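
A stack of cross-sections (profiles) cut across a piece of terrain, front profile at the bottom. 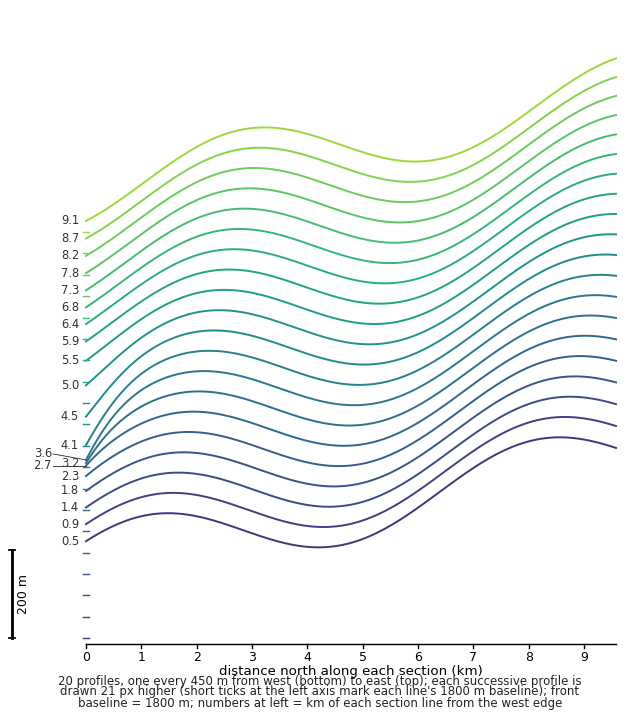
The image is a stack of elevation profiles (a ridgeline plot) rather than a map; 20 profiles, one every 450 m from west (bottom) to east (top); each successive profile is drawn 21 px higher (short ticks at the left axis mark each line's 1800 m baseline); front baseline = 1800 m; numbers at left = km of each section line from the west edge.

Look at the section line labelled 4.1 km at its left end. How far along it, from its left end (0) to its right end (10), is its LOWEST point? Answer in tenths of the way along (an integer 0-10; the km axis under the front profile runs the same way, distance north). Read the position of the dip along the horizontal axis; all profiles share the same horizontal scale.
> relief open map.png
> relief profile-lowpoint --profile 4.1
0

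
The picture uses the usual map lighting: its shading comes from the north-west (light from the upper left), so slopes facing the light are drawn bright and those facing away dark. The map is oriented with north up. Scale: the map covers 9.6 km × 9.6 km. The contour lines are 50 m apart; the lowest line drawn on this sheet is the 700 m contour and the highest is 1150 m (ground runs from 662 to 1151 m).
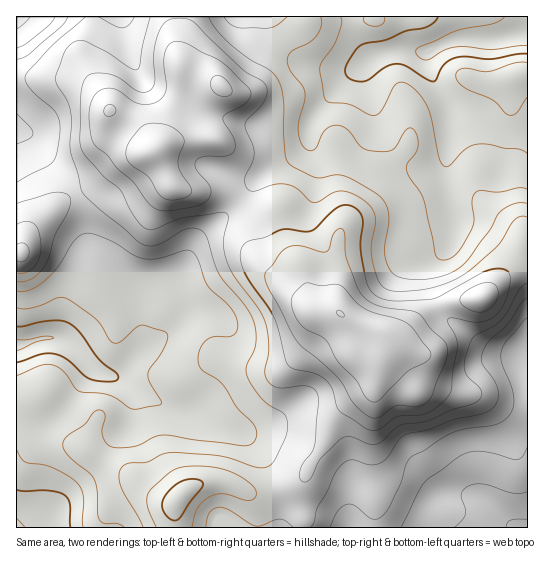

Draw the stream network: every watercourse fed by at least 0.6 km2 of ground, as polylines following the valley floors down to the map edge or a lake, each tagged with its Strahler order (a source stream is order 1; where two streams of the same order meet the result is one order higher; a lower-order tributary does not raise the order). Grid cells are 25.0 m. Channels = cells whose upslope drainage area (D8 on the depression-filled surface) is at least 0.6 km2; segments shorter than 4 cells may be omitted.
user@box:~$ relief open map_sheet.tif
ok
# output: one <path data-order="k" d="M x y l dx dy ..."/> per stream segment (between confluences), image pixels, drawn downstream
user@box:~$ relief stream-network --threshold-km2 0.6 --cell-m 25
<path data-order="2" d="M34 527l-17 0"/><path data-order="1" d="M42 527l-8 0"/><path data-order="1" d="M218 527l7 0"/><path data-order="1" d="M427 527l84 0"/><path data-order="2" d="M511 527l16 0"/><path data-order="1" d="M353 513l0 14-3 0"/><path data-order="1" d="M50 511l-16 16"/><path data-order="1" d="M349 483l0 44"/><path data-order="1" d="M17 453l0 74"/><path data-order="1" d="M465 451l0 30 45 45"/><path data-order="1" d="M253 438l-7-3-8-1-1-1-4 0-2-2"/><path data-order="1" d="M134 435l-1-1 0-40-2-1"/><path data-order="1" d="M406 435l5 7 6 12 38 39 12 0 2 1 9 3 4 4 1 0 26 25 1 0"/><path data-order="2" d="M231 431l-9-2-25-15-7-1-1-2-4 0-2-1"/><path data-order="2" d="M278 422l-3 1-4 0-1 2-11 1-12 5-16 0"/><path data-order="1" d="M130 421l1-2 0-26"/><path data-order="2" d="M183 410l-4 0-1-1-4 0-1-2-7-1-15-8-2 0-15-8-11-9-6-3"/><path data-order="1" d="M187 410l-4 0"/><path data-order="1" d="M305 395l-27 27"/><path data-order="1" d="M317 394l-11 7-20 17-8 4"/><path data-order="2" d="M131 393l-14-15"/><path data-order="1" d="M85 386l5-7 0-13"/><path data-order="3" d="M117 378l-3-1-4 0-1-2"/><path data-order="4" d="M109 375l-10-2-9-7"/><path data-order="3" d="M114 375l-5 0"/><path data-order="4" d="M90 366l-25-25-3-2-4 0-1-1"/><path data-order="1" d="M474 366l7-3 46 0"/><path data-order="2" d="M527 363l0-4"/><path data-order="2" d="M527 354l0 5"/><path data-order="4" d="M57 338l-15 0-1 1-4 0-6 3-8 1-1 2-5 0"/><path data-order="1" d="M527 330l0 24"/><path data-order="1" d="M461 329l21 21 37 0 8 4"/><path data-order="1" d="M225 319l-6-4-2-1-4 0-2-1-26 0"/><path data-order="2" d="M185 313l-30 30-13 8-24 24-4 0"/><path data-order="2" d="M143 297l0 4-1 1 0 45-28 28"/><path data-order="1" d="M143 291l0 4"/><path data-order="1" d="M133 287l2 2 8 8"/><path data-order="1" d="M82 267l-4 4-5 8-2 4-2 3 0 3-3 5 0 31-5 9-4 4"/><path data-order="1" d="M398 263l20 0 1-1 4 0 11-5 17-18"/><path data-order="1" d="M449 247l2-8"/><path data-order="1" d="M317 239l-3-2-3-7 0-28 2-1 0-52-3-6 0-17"/><path data-order="2" d="M451 239l0-4 2-1 0-8 1-1 0-7"/><path data-order="2" d="M454 218l0-3-1-1"/><path data-order="2" d="M453 214l-2-8-1-1 0-6-1-1 0-16-2-1 0-28"/><path data-order="1" d="M235 209l-5 5-1 0-39 39-5 13-20 21-10 0-1 2-3 0-8 6"/><path data-order="1" d="M435 170l11-11 0-5 1-1"/><path data-order="1" d="M211 169l3 0 7 4 10 2 2 2 25 0 15-11 2 0 12-7 20-20 0-6 3-7"/><path data-order="1" d="M59 165l-30-31-12-1"/><path data-order="1" d="M17 159l0-26"/><path data-order="2" d="M447 153l0-8 2-2 0-36"/><path data-order="1" d="M498 131l-16-8-3 0-5-2-4 0-1-2-6 0-6-4-8-8"/><path data-order="1" d="M35 130l-18 0"/><path data-order="1" d="M373 127l0-26-4-10 0-4-2-1 0-23"/><path data-order="2" d="M310 126l0-3 4-6"/><path data-order="2" d="M314 117l53-54"/><path data-order="1" d="M199 113l3 0 1 1 7 0 1 1 7 0 1 2 11 1 7 3 4 0 1 1 67 0 5-5"/><path data-order="2" d="M449 107l-4-9-11-16-3-9-1-2 0-18 5-6"/><path data-order="1" d="M138 73l-7-14-1-6-1-2 0-4-2-1-1-19-1-1 0-9-4 0"/><path data-order="1" d="M353 71l6-5"/><path data-order="2" d="M359 66l11-8 4-1"/><path data-order="1" d="M318 65l41 1"/><path data-order="2" d="M367 63l7-6"/><path data-order="3" d="M374 57l9-4 12-2 2-1 21 0 1 1 6 0 4-2 6-2"/><path data-order="3" d="M435 47l11-5 8-1 1-2 7 0 1-1 38 0 6-3 4 0 7-2 7 0 2-2"/><path data-order="1" d="M17 25l0-8"/><path data-order="1" d="M27 17l-10 0"/><path data-order="1" d="M235 17l4 0"/><path data-order="1" d="M263 17l-24 0"/>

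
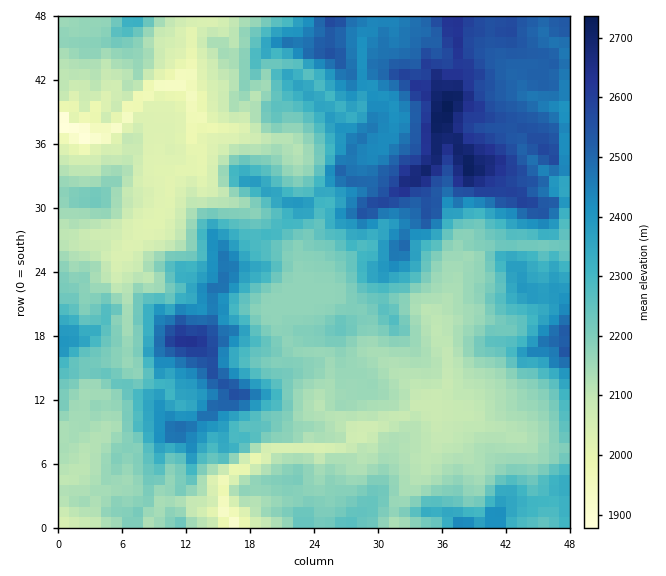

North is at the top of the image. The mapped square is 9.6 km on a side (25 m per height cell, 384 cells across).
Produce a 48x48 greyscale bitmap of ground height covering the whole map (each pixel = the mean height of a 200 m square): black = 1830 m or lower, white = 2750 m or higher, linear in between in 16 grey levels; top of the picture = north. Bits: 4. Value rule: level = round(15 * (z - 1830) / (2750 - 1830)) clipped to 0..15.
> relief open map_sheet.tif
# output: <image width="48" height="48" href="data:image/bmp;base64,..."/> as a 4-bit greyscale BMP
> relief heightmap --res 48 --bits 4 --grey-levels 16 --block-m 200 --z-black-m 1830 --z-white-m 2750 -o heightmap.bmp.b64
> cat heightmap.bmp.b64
<image width="48" height="48" href="data:image/bmp;base64,Qk32BAAAAAAAAHYAAAAoAAAAMAAAADAAAAABAAQAAAAAAIAEAAATCwAAEwsAABAAAAAAAAAAAAAAABEREQAiIiIAMzMzAERERABVVVUAZmZmAHd3dwCIiIgAmZmZAKqqqgC7u7sAzMzMAN3d3QDu7u4A////AEREVWZVZlVDE0RWd2Z3dmVWZ4qpmod3eERVZmZVZUQyI1Vmd2Znd2ZniIiImoiHeFVVVmZlVURCRVVWZmZmd2VWd3dmiZiIiFVVVVVlZmUzVmZmZmZmZ2ZVVmZleIh3iERVVVZmVnUyNWZmZlZlVmZVVVZVZ3dniFVVVlZ3ZoZUM0VWZlVVVWVVVVVVVmZmd1VVVmZ4d5d3ZDNVVUVVVVVVRVVVVVVVZlVVVmZ5iaiIh1QzNDREVFVVREVVVVVVZlVVVWaKqqmIeHZmVVVURFVVRERVVVVVZ1VVVWeJq6qZh3dmVVVURERVREREVVVVZ1VVVWeZqZu5mHZmVVVVVUREREREVVVVZ2VVVmiZmJq7uph2VVVVVVVUREREVVVWZ2VVVniJiZmrzKmGVVVVVVVURERFVVVmaGZVZ3Z4iZq8uph2ZVVVVVVURERVVVZmeXdndmZ5mavLqHdmZmVVVVVVVURVVWd3iYdmZlaKqrzKh3ZmZmVVVVVVVUVVZniJq5h3ZlabvMzKiHdmVVVlVVVVVUVWZ4mqrJmYdlaLzd3LmHdmZmZmVVZlVEVmd3ibu5mIdlaKzczLqXZmZmZ2ZmdlVFVWZmeKu4h3dlaKrLu5mGZmZmZ2ZndlVFVVZneJq3dmd1aJmqmqh2ZmZmZmZndlVVVVZ3iImmZmZVZ3eIqph2ZmZmZmZ3ZlVVVWZ4mZmWZlVFZVZ5q7mHZmZmZmd4d2VVVWZ4mZmWZlREVFeImrqYhmZmZmiZiHZVVWZ5mYmWVVRERWeIiqqZh2ZmZniZqYdlVWaJmIiFVUQzRVZmeaqId2ZmZniJqpdlVVaIiHh1RERDNERWiqmHd2ZmZ4eJq5h2VmZ3ZmZ0RERDMzRGipiHiHZnd4mJqpmHZmZ3d4h1VVRDMzNFeId3d4h3iZqZmruod2eJmal1VVZUMzNFZmZmZ4mXiry6q7y5mImau8qGZmZUQzNERVVWeJmYiavMy7zKqarMzLuWZmZUQzM0NEZ4mYd4iaq83cy7zMzMy7mFVVZlQzMzNFiZh2Z4m7u7zu3L3t3czLmVREVVQzMzNFiIdlVXq6q7ze7c3u7dy6ukREREQzMzM0Z2ZlVWiqqqvM3t7u7cu7yjMjREQzMzM0VVVVVWiaqqq83t7t3cvMyiERI0QzMyMzNERVVniaqqq73u7dzMvMyhESITQzMyMzM0VmZnmZqqqr3u3MzMzMuhMjQyMzMyI0RFZ2Z4mYmqqr3v3dzMy7ujNCNCIzMyM0VVZ3eJiJiqmr3v7dzLu6qUNENEIjMyM0VVZ3iYiZmpq83u7cy7uqukRFRFQiIiNEVlV4mHmqmavN3u7cy7u7ukVVRFVDMiNEVnZ5h4mrqrzMzt3cy7u7ulVVRVVUMyNFVnd3eau7m7u73M3cu7u7u1VmVWZUMzRFVniIq7y6mru7zM3Mu7u7umZmZmZUQzRVVXmrq7u6qrqru93MzMy7q2VmZ3dUQzREVmeZmru6qqqru93MzMu7u1VmZoh1REM0RVZ4mrzLqqqrvN3MzMy7uw=="/>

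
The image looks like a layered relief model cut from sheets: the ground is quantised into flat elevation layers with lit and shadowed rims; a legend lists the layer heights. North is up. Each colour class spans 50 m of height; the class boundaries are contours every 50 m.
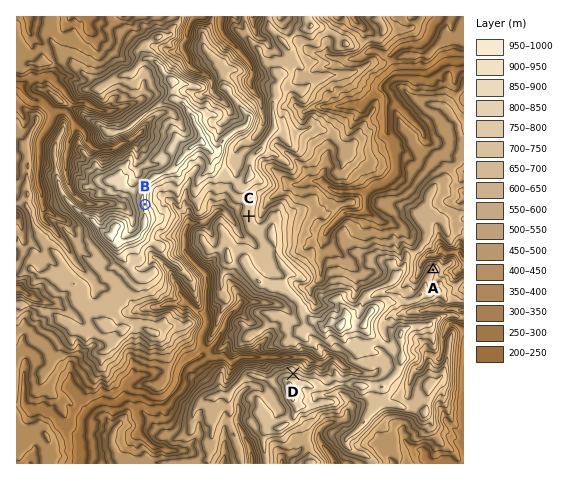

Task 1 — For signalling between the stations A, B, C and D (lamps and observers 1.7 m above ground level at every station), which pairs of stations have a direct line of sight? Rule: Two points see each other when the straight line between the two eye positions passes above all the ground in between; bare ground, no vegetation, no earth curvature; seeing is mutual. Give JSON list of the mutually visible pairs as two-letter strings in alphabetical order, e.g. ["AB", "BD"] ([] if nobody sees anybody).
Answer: ["BC", "BD"]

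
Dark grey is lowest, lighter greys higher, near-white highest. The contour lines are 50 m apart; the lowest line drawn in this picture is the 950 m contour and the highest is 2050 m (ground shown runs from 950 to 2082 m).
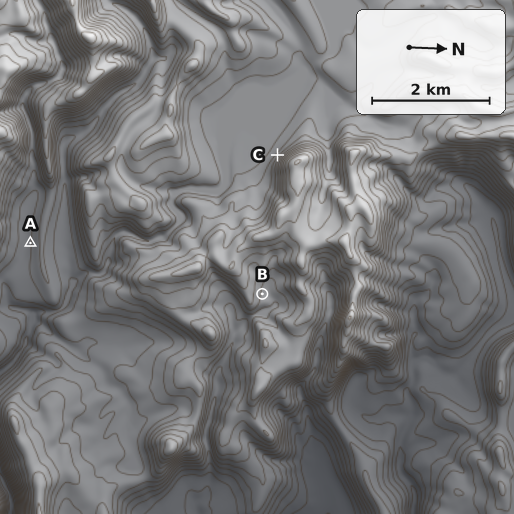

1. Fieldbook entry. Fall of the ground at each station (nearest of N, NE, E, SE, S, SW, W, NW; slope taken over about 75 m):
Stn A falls S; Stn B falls N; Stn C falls SW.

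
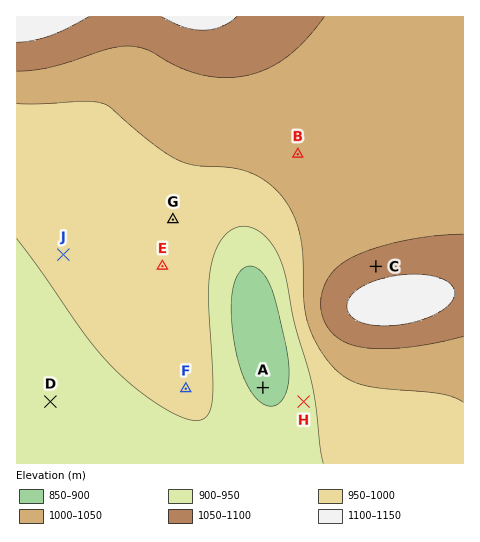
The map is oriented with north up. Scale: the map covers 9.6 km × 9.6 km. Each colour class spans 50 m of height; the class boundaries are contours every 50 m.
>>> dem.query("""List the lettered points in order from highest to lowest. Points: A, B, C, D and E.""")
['C', 'B', 'E', 'D', 'A']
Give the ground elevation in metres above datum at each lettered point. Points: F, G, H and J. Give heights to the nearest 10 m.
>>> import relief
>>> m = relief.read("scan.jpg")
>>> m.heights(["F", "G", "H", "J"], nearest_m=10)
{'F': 960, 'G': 980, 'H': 930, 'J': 960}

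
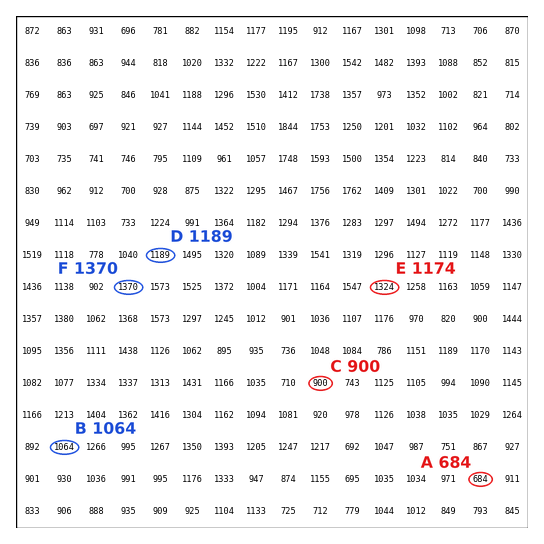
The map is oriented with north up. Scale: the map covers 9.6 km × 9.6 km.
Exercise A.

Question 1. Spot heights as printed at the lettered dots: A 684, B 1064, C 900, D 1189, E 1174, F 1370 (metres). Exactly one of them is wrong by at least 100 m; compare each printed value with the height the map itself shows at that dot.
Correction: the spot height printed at E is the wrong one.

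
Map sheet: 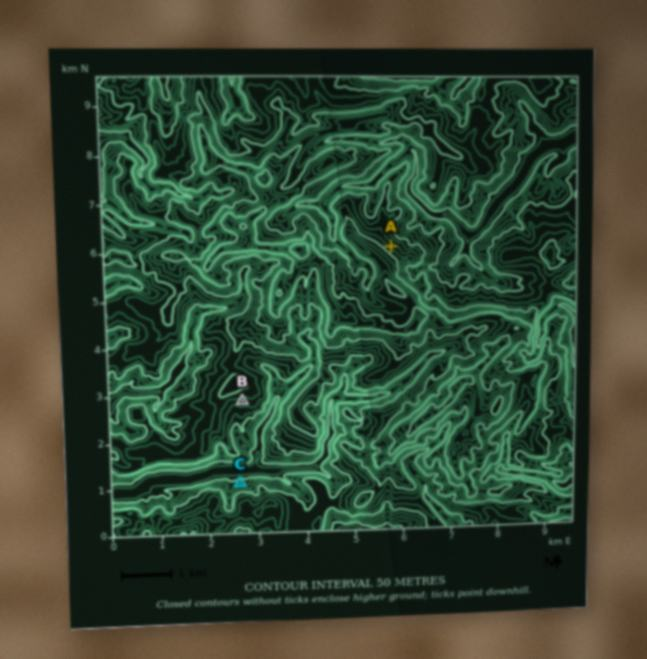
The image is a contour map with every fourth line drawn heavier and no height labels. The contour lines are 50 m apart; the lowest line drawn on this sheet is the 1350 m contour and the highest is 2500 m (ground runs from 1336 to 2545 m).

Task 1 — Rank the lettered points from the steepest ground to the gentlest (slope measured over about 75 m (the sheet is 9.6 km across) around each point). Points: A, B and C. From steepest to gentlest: C A B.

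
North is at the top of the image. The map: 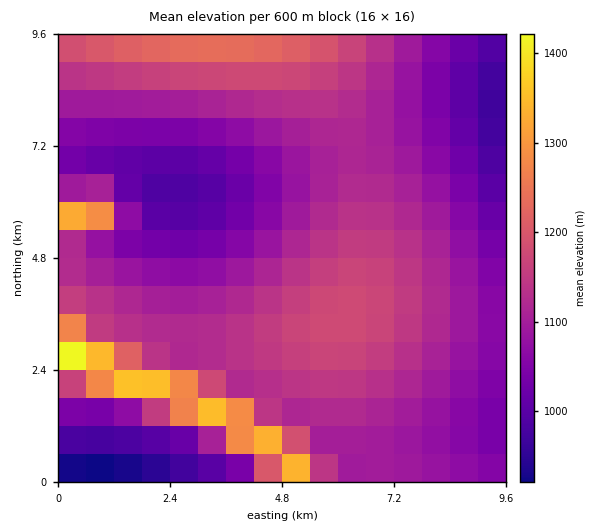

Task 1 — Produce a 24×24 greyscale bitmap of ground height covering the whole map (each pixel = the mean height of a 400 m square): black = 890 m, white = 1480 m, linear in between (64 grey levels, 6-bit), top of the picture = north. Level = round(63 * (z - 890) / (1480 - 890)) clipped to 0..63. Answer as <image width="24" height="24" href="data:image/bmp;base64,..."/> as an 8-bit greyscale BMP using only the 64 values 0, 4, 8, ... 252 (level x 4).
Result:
<image width="24" height="24" href="data:image/bmp;base64,Qk12BgAAAAAAADYEAAAoAAAAGAAAABgAAAABAAgAAAAAAEACAAATCwAAEwsAAAABAAAAAAAAAAAAAAEBAQACAgIAAwMDAAQEBAAFBQUABgYGAAcHBwAICAgACQkJAAoKCgALCwsADAwMAA0NDQAODg4ADw8PABAQEAAREREAEhISABMTEwAUFBQAFRUVABYWFgAXFxcAGBgYABkZGQAaGhoAGxsbABwcHAAdHR0AHh4eAB8fHwAgICAAISEhACIiIgAjIyMAJCQkACUlJQAmJiYAJycnACgoKAApKSkAKioqACsrKwAsLCwALS0tAC4uLgAvLy8AMDAwADExMQAyMjIAMzMzADQ0NAA1NTUANjY2ADc3NwA4ODgAOTk5ADo6OgA7OzsAPDw8AD09PQA+Pj4APz8/AEBAQABBQUEAQkJCAENDQwBEREQARUVFAEZGRgBHR0cASEhIAElJSQBKSkoAS0tLAExMTABNTU0ATk5OAE9PTwBQUFAAUVFRAFJSUgBTU1MAVFRUAFVVVQBWVlYAV1dXAFhYWABZWVkAWlpaAFtbWwBcXFwAXV1dAF5eXgBfX18AYGBgAGFhYQBiYmIAY2NjAGRkZABlZWUAZmZmAGdnZwBoaGgAaWlpAGpqagBra2sAbGxsAG1tbQBubm4Ab29vAHBwcABxcXEAcnJyAHNzcwB0dHQAdXV1AHZ2dgB3d3cAeHh4AHl5eQB6enoAe3t7AHx8fAB9fX0Afn5+AH9/fwCAgIAAgYGBAIKCggCDg4MAhISEAIWFhQCGhoYAh4eHAIiIiACJiYkAioqKAIuLiwCMjIwAjY2NAI6OjgCPj48AkJCQAJGRkQCSkpIAk5OTAJSUlACVlZUAlpaWAJeXlwCYmJgAmZmZAJqamgCbm5sAnJycAJ2dnQCenp4An5+fAKCgoAChoaEAoqKiAKOjowCkpKQApaWlAKampgCnp6cAqKioAKmpqQCqqqoAq6urAKysrACtra0Arq6uAK+vrwCwsLAAsbGxALKysgCzs7MAtLS0ALW1tQC2trYAt7e3ALi4uAC5ubkAurq6ALu7uwC8vLwAvb29AL6+vgC/v78AwMDAAMHBwQDCwsIAw8PDAMTExADFxcUAxsbGAMfHxwDIyMgAycnJAMrKygDLy8sAzMzMAM3NzQDOzs4Az8/PANDQ0ADR0dEA0tLSANPT0wDU1NQA1dXVANbW1gDX19cA2NjYANnZ2QDa2toA29vbANzc3ADd3d0A3t7eAN/f3wDg4OAA4eHhAOLi4gDj4+MA5OTkAOXl5QDm5uYA5+fnAOjo6ADp6ekA6urqAOvr6wDs7OwA7e3tAO7u7gDv7+8A8PDwAPHx8QDy8vIA8/PzAPT09AD19fUA9vb2APf39wD4+PgA+fn5APr6+gD7+/sA/Pz8AP39/QD+/v4A////AAwICAwQGCAoMDhEgLysWFhYWFhUVFBMSBwYGBwgJCwwOFSYyMCIWFhYWFRQUExEQCwsKCwwNDhIfLTMsHRYXFxcWFRQTEhEQEA8PDxEWICsyMSYaFxgYGBgXFhUUEhEQFBQYICowMzIrHhgZGRoaGhkZFxYVExIQHyoyNTQvJx4ZGRkaGxwcHBsaGRcWFBIRNzk0KiAaGBgZGhscHB0dHR0cGhgXFRMROisfGhkZGRkaGhscHR4eHh4dGxkYFhQSJx0bGhkZGBkZGhscHR4fHx8eHBoYFhQSHRwaGRgXFxcYGRobHR4fHx8eHBoYFhQSGxoYFxYVFRUVFxgaGx0eHh4dHBoYFhMRGRcWFBMSEhITFBYYGhsdHR4dHBoYFRMQFhUTEhAQDxAQEhQWGBobHB0cGxkXFBIPJiIcEQ4NDQ0OEBIUFhgaGxsbGhgWExEOMC8sGAwLCwwNDhATFRcZGhoaGRcVEhANGRscEAsKCgsMDRASFBYYGRkZGBYUEQ8MDw4NDAsLCwsMDhASFBYXGBgYFxUTEA0KEA8ODQ0NDQ0ODxETFRYXGBgXFhQSDwwJEREQEBAPEBAREhMVFhcYGBgXFRMRDgsJFBMTExMTExQUFRYXGBkZGRgXFRIQDQsIFhcXFxcXGBgZGRoaGxsaGhgXFRIQDQoIGhobGxwcHB0dHR4eHR0cGxkXFRIQDQsIHR4fHyAhISEiIiIhICAeHRsYFhMQDgsJICEiIyQlJiYmJiUlJCIhHxwaFxQRDw0LA=="/>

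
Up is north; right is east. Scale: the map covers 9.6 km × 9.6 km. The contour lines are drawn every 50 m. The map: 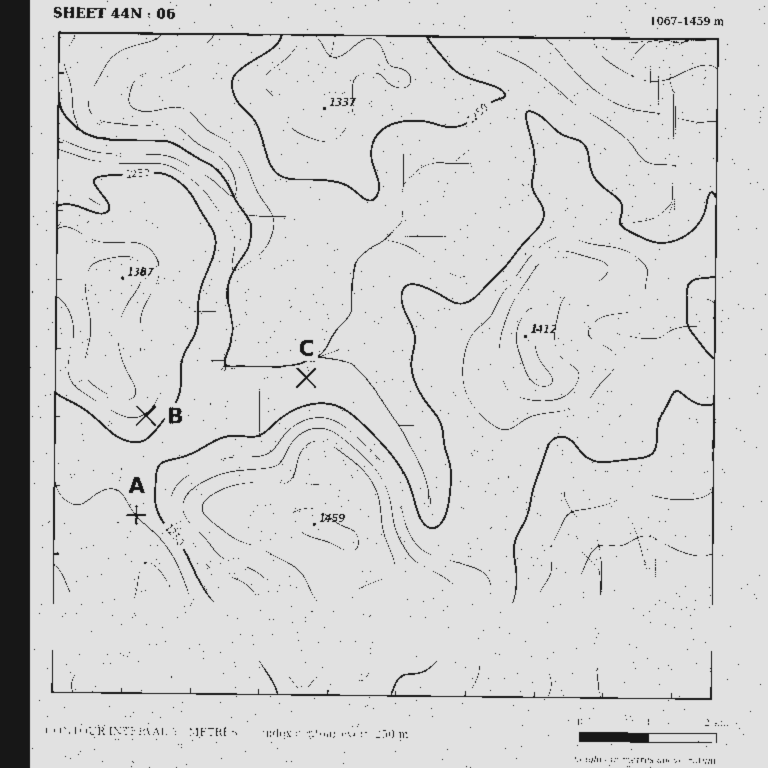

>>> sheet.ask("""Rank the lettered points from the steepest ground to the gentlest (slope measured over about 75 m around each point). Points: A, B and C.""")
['B', 'A', 'C']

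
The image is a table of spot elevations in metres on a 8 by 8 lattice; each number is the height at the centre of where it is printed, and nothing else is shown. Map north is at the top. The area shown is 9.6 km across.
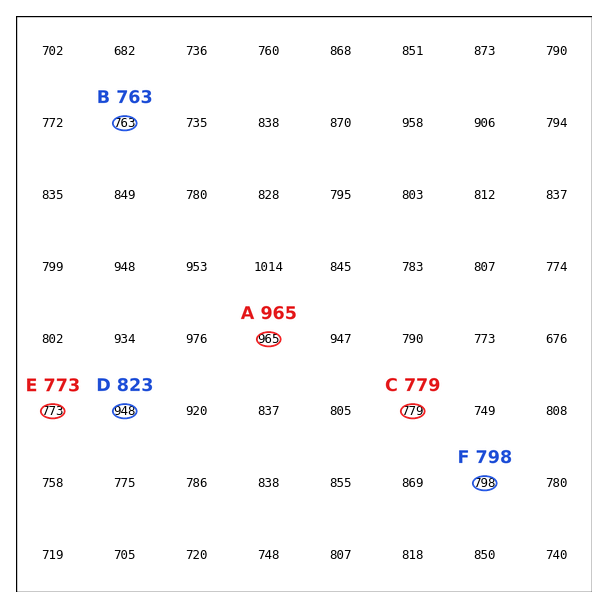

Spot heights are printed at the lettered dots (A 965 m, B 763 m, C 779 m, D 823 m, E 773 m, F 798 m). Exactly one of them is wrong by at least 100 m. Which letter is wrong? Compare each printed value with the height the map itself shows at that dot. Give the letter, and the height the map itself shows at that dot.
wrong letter D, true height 948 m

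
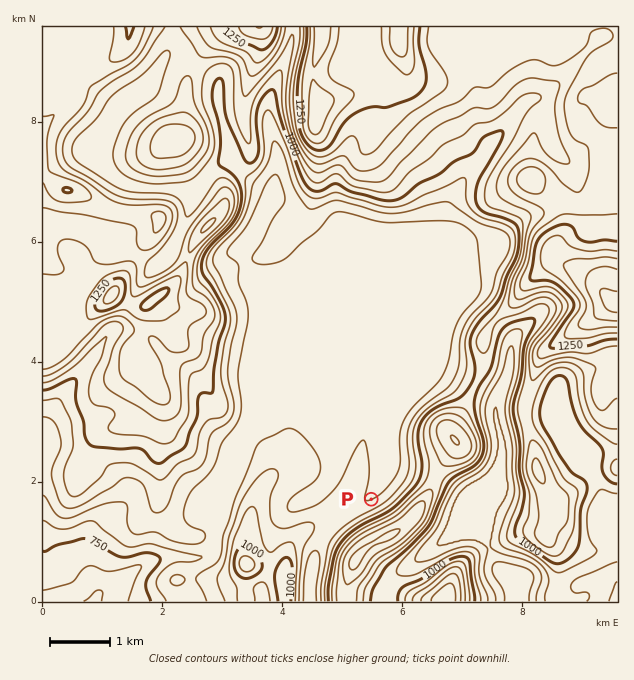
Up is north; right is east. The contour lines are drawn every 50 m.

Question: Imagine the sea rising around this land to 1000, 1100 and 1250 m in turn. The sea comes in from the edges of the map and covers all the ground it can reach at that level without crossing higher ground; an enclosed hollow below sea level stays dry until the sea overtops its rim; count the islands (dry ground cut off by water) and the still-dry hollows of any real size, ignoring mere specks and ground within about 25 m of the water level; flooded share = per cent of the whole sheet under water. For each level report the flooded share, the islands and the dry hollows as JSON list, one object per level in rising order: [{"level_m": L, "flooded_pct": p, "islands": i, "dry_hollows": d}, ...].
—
[{"level_m": 1000, "flooded_pct": 46, "islands": 1, "dry_hollows": 0}, {"level_m": 1100, "flooded_pct": 65, "islands": 3, "dry_hollows": 0}, {"level_m": 1250, "flooded_pct": 94, "islands": 1, "dry_hollows": 0}]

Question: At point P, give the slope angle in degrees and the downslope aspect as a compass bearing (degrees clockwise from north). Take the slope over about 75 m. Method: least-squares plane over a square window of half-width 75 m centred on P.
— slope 8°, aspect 339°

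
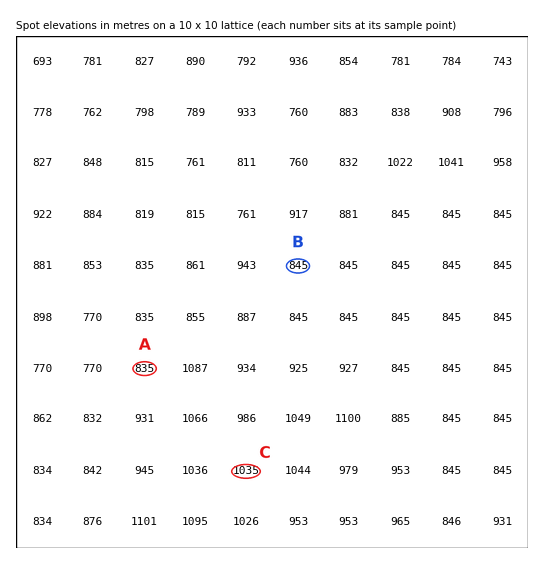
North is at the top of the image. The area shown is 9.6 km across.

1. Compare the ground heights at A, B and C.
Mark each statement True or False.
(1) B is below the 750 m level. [False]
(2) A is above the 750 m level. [True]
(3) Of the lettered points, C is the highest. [True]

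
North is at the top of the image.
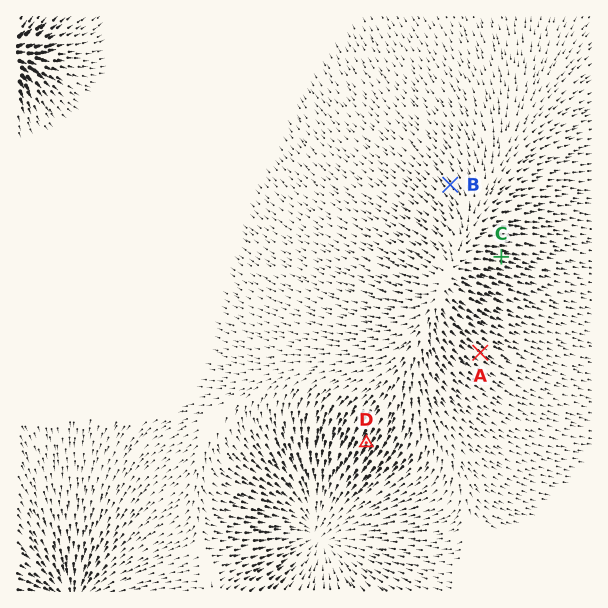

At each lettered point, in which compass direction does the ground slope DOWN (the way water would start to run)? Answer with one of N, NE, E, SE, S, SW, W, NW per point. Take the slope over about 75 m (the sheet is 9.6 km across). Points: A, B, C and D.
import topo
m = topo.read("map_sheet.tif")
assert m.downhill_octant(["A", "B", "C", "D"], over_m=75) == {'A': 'SE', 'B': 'NW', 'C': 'E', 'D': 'SW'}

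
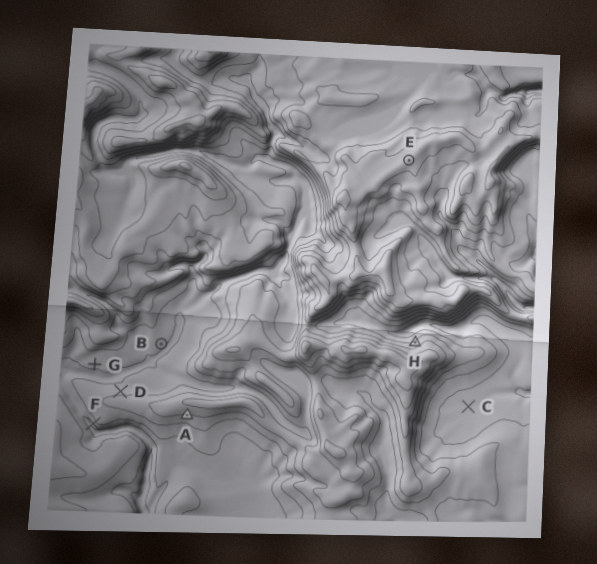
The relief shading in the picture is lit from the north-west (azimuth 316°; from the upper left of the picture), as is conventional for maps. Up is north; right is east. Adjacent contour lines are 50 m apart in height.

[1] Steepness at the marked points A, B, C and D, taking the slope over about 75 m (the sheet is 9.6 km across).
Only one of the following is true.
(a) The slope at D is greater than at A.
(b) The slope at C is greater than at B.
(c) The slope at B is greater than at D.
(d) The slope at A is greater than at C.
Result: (d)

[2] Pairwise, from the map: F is lower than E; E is higher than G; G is lower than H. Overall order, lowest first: F G H E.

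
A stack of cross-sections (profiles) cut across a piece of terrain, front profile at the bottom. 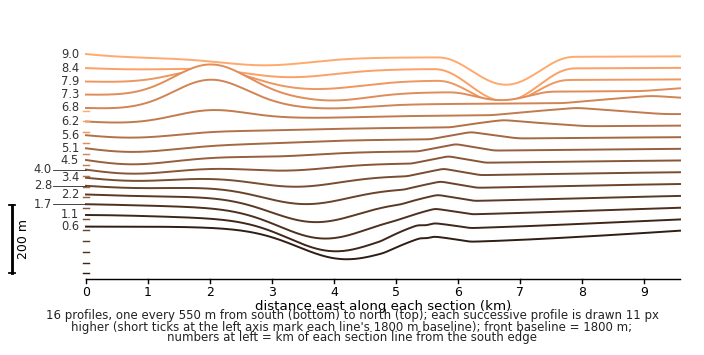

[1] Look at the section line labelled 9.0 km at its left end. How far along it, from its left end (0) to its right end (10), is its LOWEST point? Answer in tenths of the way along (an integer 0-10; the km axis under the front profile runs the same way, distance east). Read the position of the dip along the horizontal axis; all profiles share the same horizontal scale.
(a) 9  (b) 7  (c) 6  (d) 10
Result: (b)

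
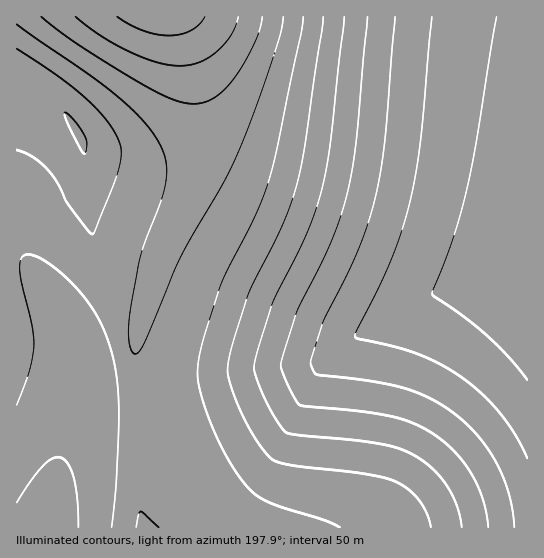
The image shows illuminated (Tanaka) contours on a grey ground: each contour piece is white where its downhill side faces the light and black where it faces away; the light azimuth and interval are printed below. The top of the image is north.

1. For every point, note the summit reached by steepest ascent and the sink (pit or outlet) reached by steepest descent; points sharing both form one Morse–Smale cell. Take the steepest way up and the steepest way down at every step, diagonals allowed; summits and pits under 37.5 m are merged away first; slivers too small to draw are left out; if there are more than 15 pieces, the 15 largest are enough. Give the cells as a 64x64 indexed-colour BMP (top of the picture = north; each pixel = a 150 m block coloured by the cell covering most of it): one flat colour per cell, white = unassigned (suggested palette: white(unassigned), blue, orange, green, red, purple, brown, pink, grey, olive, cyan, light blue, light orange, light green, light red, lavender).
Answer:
<image width="64" height="64" href="data:image/bmp;base64,Qk12CAAAAAAAAHYAAAAoAAAAQAAAAEAAAAABAAQAAAAAAAAIAAATCwAAEwsAABAAAAAAAAAA////ALR3HwAOf/8ALKAsACgn1gC9Z5QAS1aMAMJ34wB/f38AIr28AM++FwDox64AeLv/AIrfmACWmP8A1bDFADMzMzMzMzMzERERERERERERERERERERERERERERERERMzMzMzMzMzMREREREREREREREREREREREREREREREREzMzMzMzMzMxERERERERERERERERERERERERERERERETMzMzMzMzMxERERERERERERERERERERERERERERERERMzMzMzMzMzEREREREREREREREREREREREREREREREREzMzMzMzMzMRERERERERERERERERERERERERERERERETMzMzMzMzMxERERERERERERERERERERERERERERERERMzMzMzMzMzEREREREREREREREREREREREREREREREREzMzMzMzMzMRERERERERERERERERERERERERERERERETMzMzMzMzMRERERERERERERERERERERERERERERERERMzMzMzMzMxEREREREREREREREREREREREREREREREREzMzMzMzMzERERERERERERERERERERERERERERERERETMzMzMzMzMRERERERERERERERERERERERERERERERERMzMzMzMzMxEREREREREREREREREREREREREREREREREzMzMzMzMzERERERERERERERERERERERERERERERERETMzMzMzMzMRERERERERERERERERERERERERERERERERMzMzMzMzMxEREREREREREREREREREREREREREREREREzMzMzMzMzERERERERERERERERERERERERERERERERETMzMzQzMzERERERERERERERERERERERERERERERERERMzMzNEMzMREREREREREREREREREREREREREREREREREzMzM0REQxERERERERERERERERERERERERERERERERETMzMzREREIhERERERERERERERERERERERERERERERERMzMzNEREQiEREREREREREREREREREREREREREREREREzMzM0REQiIRERERERERERERERERERERERERERERERETMzM0RERCIhERERERERERERERERERERERERERERERERMzMzREREIiIREREREREREREREREREREREREREREREREzMzNEREQiIhERERERERERERERERERERERERERERERETMzNERERCIiERERERERERERERERERERERERERERERERMzM0RERCIiIREREREREREREREREREREREREREREREREzM0REREIiIiERERERERERERERERERERERERERERERETM0REREQiIiIRERERERERERERERERERERERERERERERMzRERERCIiIhEREREREREREREREREREREREREREREREzRERERCIiIiIREREREREREREREREREREREREREREREUREREREIiIiIhERERERERERERERERERERERERERERERREREREQiIiIiERERERERERERERERERERERERERERERFERERERCIiIiIhEREREREREREREREREREREREREREREUREREREIiIiIiERERERERERERERERERERERERERERERREREREIiIiIiIhERERERERERERERERERERERERERERFEREREQiIiIiIiEREREREREREREREREREREREREREREURERERCIiIiIiIhERERERERERERERERERERERERERERREREREIiIiIiIiERERERERERERERERERERERERERERFEREREQiIiIiIiIREREREREREREREREREREREREREREURERERCIiIiIiIiERERERERERERERERERERERERERERREREREIiIiIiIiIRERERERERERERERERERERERERERFEREREQiIiIiIiIhEREREREREREREREREREREREREREURERERCIiIiIiIiIRERERERERERERERERERERERERERREREREIiIiIiIiIhERERERERERERERERERERERERERFEREREIiIiIiIiIiEREREREREREREREREREREREREREUREREQiIiIiIiIiIRERERERERERERERERERERERERERRERERCIiIiIiIiIhERERERERERERERERERERERERERFERERCIiIiIiIiIiEREREREREREREREREREREREREREURERCIiIiIiIiIiIRERERERERERERERERERERERERERREREIiIiIiIiIiIhERERERERERERERERERERERERERFEREIiIiIiIiIiIiERERERERERERERERERERERERERESIiIiIiIiIiIiIiIRERERERERERERERERERERERERERIiIiIiIiIiIiIiIREREREREREREREREREREREREREREiIiIiIiIiIiIiIhERERERERERERERERERERERERERESIiIiIiIiIiIiIiERERERERERERERERERERERERERERIiIiIiIiIiIiIiIREREREREREREREREREREREREREREiIiIiIiIiIiIiIhERERERERERERERERERERERERERESIiIiIiIiIiIiIhERERERERERERERERERERERERERERIiIiIiIiIiIiIiEREREREREREREREREREREREREREREiIiIiIiIiIiIiIRERERERERERERERERERERERERERESIiIiIiIiIiIiIRERERERERERERERERERERERERERER"/>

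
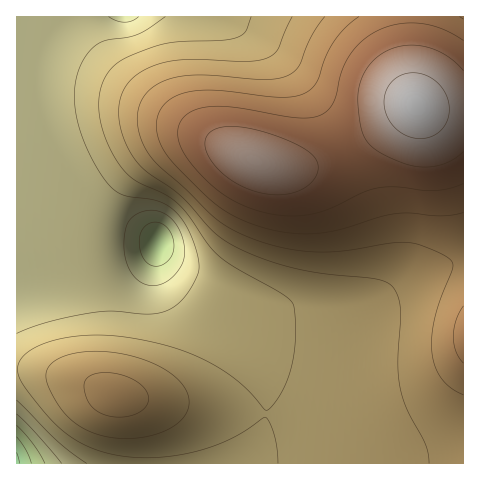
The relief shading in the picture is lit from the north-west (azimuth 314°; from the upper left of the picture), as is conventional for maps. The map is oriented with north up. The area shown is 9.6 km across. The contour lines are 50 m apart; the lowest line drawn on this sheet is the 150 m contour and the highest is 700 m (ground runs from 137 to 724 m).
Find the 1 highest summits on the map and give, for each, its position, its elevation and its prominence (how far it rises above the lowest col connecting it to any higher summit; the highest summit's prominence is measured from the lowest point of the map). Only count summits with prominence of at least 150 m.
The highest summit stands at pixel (416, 105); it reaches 724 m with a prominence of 587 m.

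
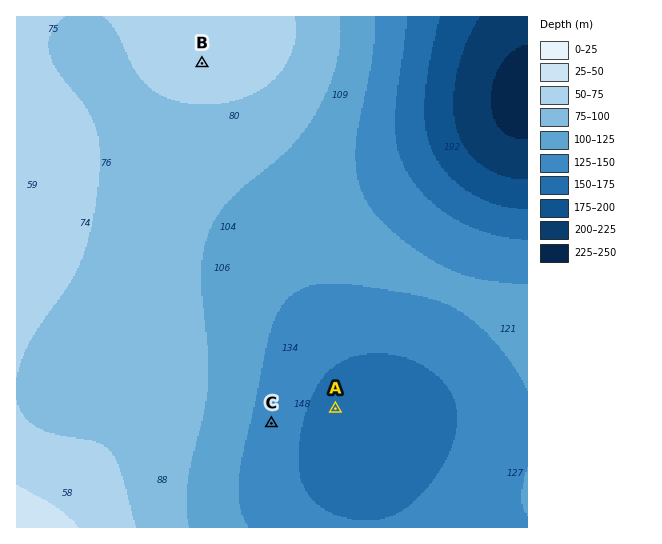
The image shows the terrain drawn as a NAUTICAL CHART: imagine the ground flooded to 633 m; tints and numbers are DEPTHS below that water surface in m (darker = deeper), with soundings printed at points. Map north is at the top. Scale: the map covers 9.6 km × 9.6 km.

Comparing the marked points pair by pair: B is higher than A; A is lower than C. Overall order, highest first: B C A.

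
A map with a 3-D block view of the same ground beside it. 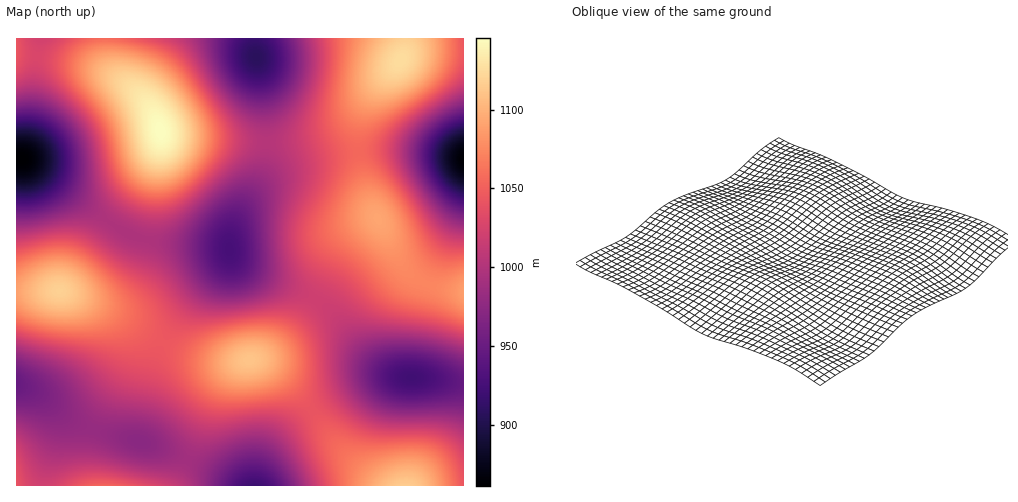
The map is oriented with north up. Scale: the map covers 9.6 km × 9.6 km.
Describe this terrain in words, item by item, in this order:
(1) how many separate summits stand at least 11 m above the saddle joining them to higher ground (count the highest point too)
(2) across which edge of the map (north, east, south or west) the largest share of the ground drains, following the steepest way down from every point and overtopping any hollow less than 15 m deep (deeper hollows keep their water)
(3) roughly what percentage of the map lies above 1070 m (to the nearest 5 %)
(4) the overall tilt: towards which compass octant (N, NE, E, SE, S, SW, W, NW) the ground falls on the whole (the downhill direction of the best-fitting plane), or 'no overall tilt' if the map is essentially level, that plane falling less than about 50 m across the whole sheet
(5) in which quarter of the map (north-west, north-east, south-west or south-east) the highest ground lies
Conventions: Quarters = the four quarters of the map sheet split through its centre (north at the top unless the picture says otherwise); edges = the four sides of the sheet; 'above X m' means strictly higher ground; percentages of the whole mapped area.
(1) There are 10 summits with 11 m or more of prominence.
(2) Drainage is mainly to the west: more ground falls towards that edge than towards any other.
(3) Ground above 1070 m makes up about 20 % of the sheet.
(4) There is no overall tilt: the best-fitting plane is nearly level.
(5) Look to the north-west quarter for the highest ground.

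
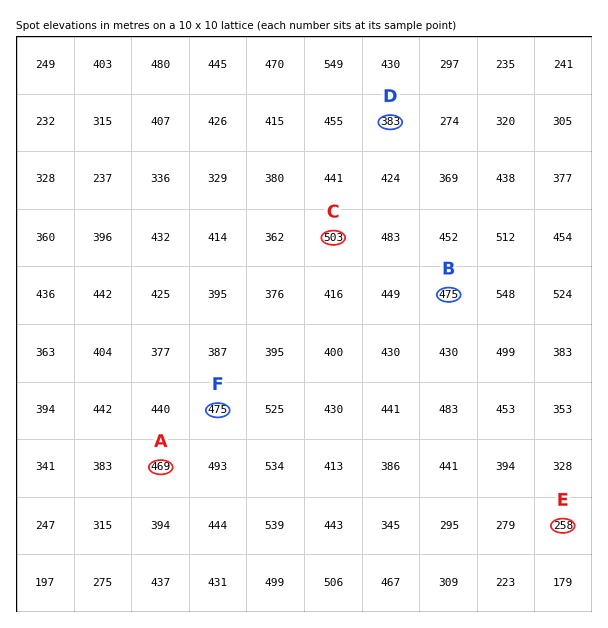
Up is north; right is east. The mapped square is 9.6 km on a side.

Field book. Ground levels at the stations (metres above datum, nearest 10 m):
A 470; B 470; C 500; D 380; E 260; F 470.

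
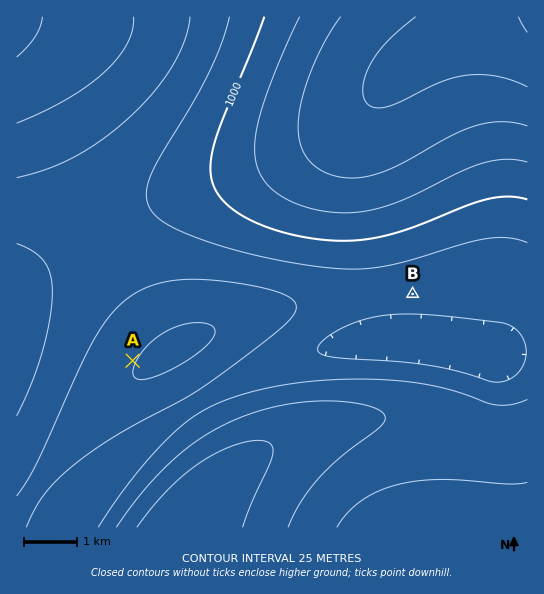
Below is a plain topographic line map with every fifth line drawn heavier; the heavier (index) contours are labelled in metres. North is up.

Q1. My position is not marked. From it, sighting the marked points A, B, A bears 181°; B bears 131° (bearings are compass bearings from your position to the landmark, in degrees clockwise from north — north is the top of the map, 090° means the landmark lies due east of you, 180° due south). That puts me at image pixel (138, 55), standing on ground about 1070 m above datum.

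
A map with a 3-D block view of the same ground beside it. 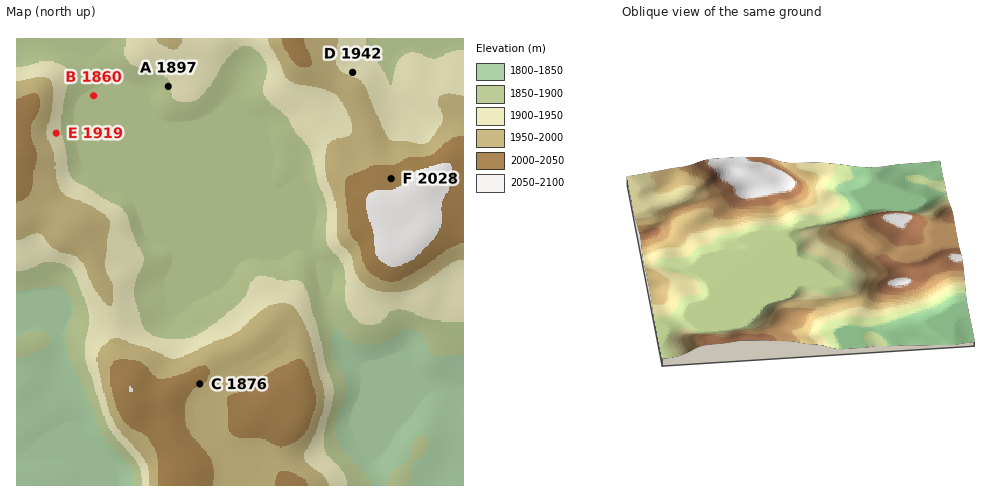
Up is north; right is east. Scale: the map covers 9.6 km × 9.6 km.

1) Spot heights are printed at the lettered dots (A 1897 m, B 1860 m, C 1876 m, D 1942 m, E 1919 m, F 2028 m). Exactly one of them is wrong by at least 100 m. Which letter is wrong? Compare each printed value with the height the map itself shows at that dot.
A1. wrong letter C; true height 2001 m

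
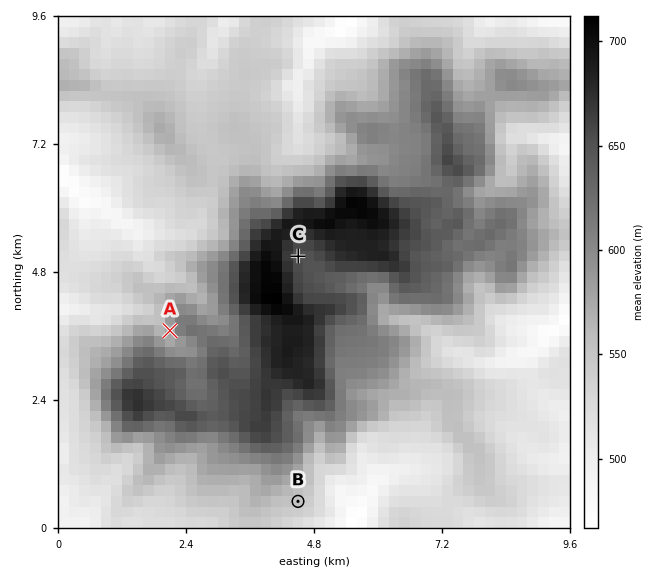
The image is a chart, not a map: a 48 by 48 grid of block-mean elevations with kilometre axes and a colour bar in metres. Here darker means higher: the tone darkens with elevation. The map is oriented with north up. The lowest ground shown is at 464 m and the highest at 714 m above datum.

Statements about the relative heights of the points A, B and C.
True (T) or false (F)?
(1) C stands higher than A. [T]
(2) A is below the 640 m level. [T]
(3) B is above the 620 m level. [F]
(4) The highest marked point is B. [F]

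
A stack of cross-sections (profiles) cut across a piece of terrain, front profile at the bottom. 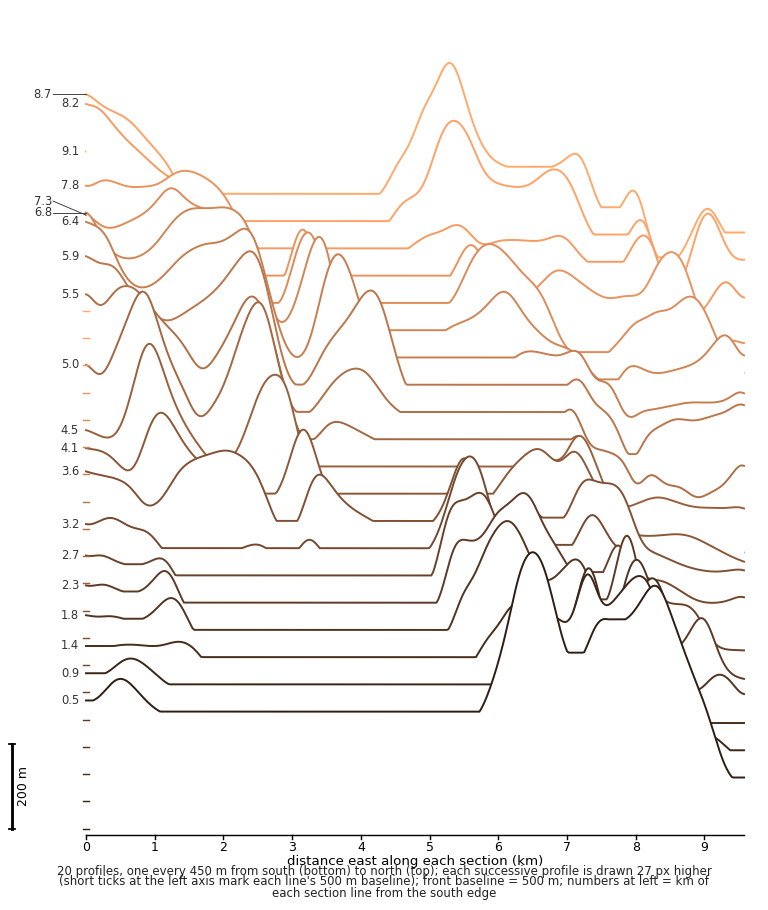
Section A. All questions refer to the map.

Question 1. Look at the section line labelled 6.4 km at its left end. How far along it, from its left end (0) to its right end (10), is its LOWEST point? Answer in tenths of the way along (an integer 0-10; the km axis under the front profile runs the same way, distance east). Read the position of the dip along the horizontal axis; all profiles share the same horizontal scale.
8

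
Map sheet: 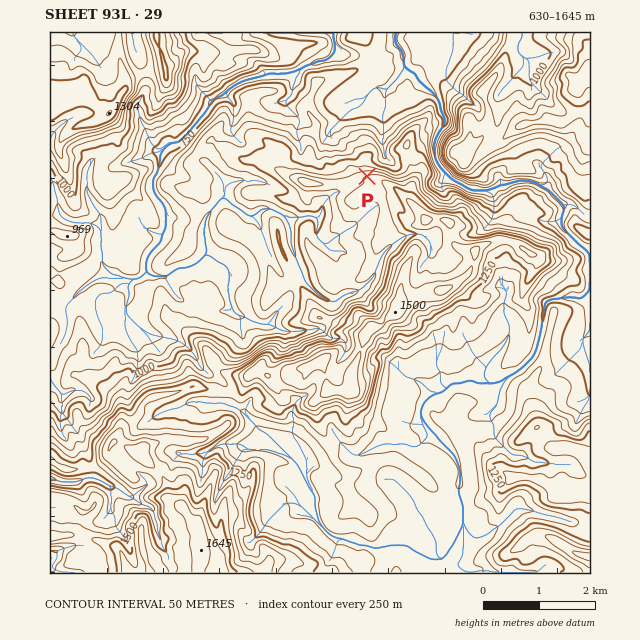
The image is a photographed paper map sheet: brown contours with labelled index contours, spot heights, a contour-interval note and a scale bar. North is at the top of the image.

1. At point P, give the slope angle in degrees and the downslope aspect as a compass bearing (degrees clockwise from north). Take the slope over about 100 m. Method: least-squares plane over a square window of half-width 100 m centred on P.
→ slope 17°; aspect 341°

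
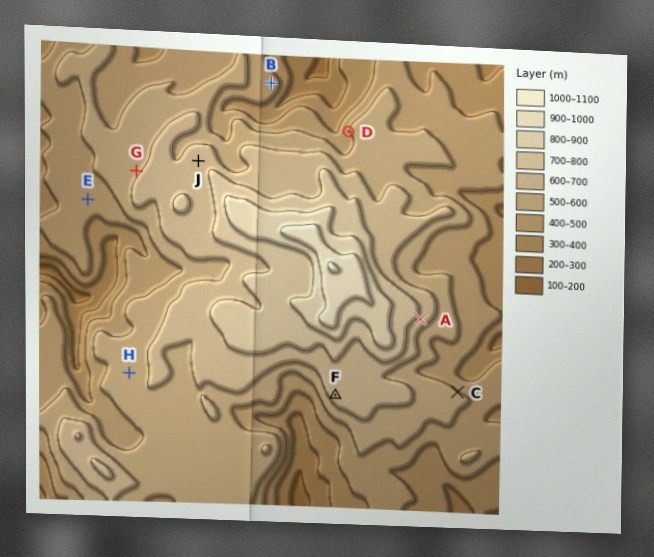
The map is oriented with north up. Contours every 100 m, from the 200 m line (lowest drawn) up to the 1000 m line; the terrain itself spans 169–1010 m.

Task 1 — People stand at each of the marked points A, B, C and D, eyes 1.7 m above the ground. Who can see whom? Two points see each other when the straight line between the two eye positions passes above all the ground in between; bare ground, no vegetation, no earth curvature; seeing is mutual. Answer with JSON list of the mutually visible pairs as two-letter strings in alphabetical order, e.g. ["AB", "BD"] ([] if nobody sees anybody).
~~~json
["AC", "BD"]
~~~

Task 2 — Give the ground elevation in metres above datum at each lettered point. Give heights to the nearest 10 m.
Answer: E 430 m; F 650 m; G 590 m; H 540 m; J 660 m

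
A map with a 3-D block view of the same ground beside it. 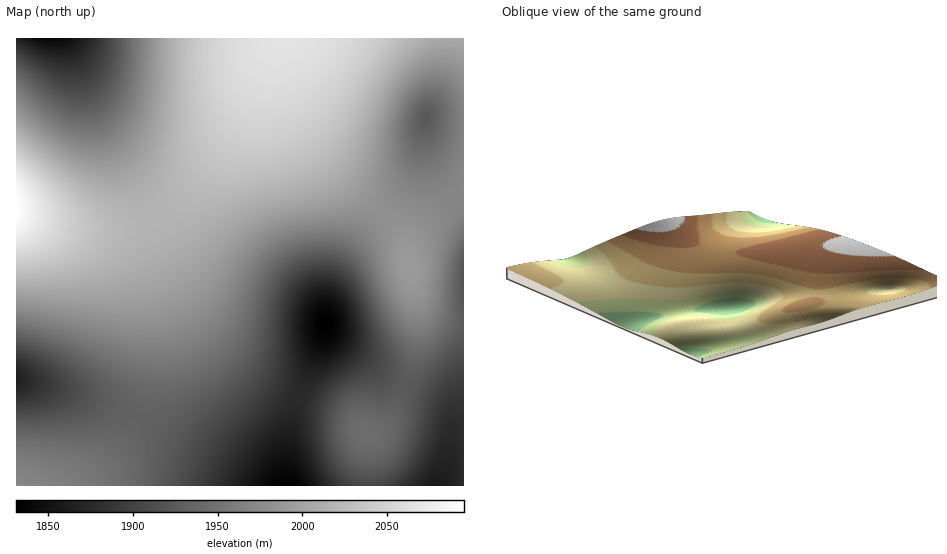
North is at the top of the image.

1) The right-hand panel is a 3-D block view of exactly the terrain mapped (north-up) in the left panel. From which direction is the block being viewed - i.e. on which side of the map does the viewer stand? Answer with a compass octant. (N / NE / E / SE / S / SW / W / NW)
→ SE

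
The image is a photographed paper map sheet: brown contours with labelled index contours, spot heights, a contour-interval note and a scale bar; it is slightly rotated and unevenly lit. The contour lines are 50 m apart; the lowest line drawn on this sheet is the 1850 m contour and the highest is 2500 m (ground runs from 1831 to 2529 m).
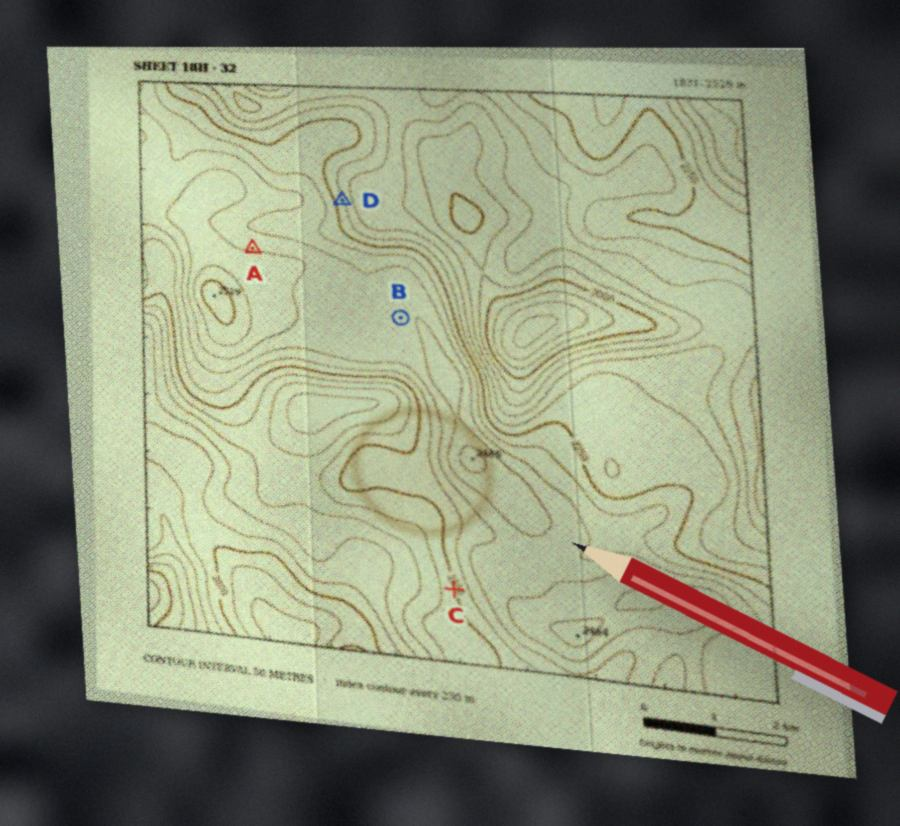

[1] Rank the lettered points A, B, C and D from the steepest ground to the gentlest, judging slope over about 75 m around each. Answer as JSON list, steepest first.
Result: ["D", "C", "A", "B"]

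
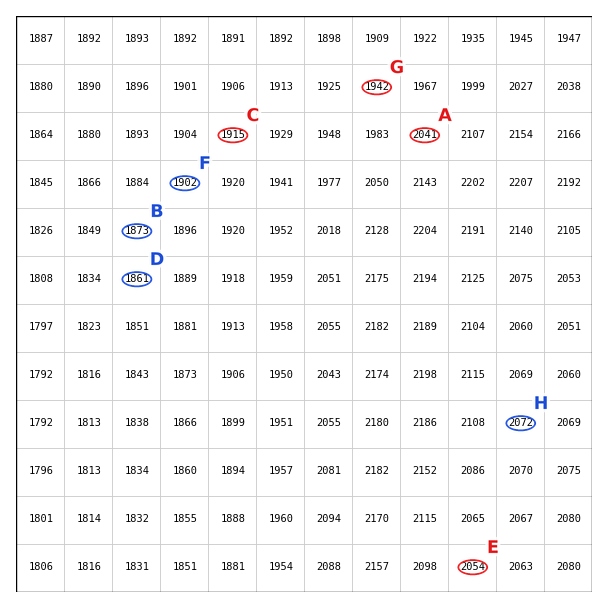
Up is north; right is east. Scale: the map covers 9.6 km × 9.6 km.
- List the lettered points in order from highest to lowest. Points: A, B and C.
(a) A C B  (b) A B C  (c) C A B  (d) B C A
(a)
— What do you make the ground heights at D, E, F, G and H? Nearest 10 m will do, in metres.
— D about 1860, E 2050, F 1900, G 1940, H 2070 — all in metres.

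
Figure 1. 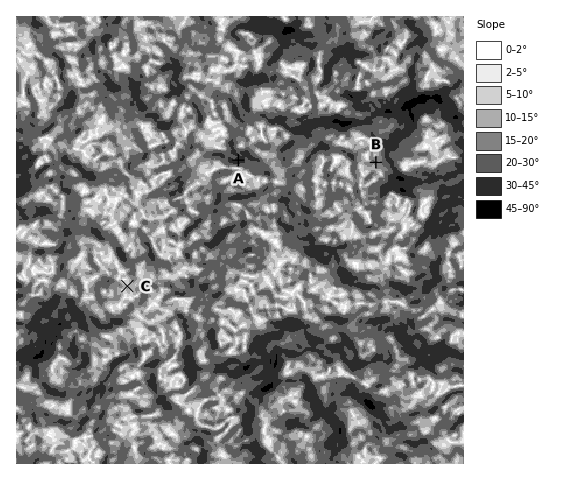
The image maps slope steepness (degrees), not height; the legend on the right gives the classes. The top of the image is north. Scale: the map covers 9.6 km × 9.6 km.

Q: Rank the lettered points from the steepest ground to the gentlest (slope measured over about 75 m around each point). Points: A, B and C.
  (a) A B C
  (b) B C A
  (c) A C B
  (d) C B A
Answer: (a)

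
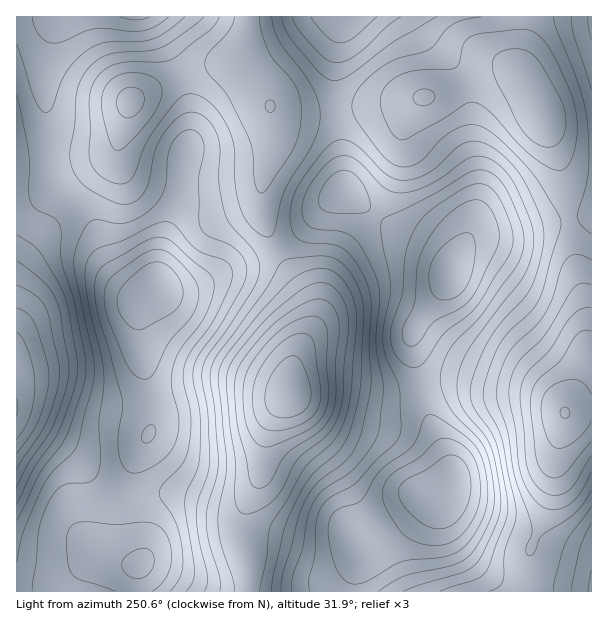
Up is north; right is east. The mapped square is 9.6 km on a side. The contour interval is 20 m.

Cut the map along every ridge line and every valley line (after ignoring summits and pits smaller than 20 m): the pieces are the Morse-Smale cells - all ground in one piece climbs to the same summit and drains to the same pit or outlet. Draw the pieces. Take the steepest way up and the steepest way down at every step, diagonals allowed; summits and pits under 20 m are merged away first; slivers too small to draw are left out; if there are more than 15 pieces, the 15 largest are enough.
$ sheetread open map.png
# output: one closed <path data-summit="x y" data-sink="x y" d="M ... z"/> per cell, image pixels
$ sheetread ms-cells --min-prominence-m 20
<path data-summit="290 395" data-sink="155 287" d="M276 250l-43 16-38 20-10 3-30-1-11 9-5 11 0 22 5 38 8 39 0 18-4 12-12 19-10 29-3 13 59-4 36 11 18 0 6-3 12-14 8-18 2-23 6-24 10-18 10-12 2-27 20-42 0-16-4-9z"/><path data-summit="290 395" data-sink="443 494" d="M347 386l-32 2-22 4-13 13-10 18-5 15-5 38-13 27-5 15 0 22 5 17 1 19 0 16 102 0 12-41 22-9 15-10 30-33 15-6 6-8 0-20-23-51-7-26-18 3-30 0z"/><path data-summit="542 116" data-sink="450 273" d="M515 72l-26 4-28 12-32 9-9 0-40 9-44 4 0 7 7 44 0 30 43 32 48 24 12 11 6 12 12-25 12-10 36-3 27-8 30-4-5-44-5-17-18-48-13-27-5-7z"/><path data-summit="17 408" data-sink="155 287" d="M71 200l-7 6-34 43-14 21 0 149 50 29 13 11 9 14 16 15 10 6 9 2 13-40 12-19 4-12 0-18-8-39-5-38 0-22 5-11 6-6-15-1-15-12-12-17-16-37-7-11z"/><path data-summit="564 413" data-sink="443 494" d="M455 382l-35 5 7 27 23 51 0 20-6 8-15 6-30 33-15 10-22 9-10 30-1 11 178-1 1-43 18-44 5-19 1-29 11-43-11-11-21-10-18-2-20 0z"/><path data-summit="564 413" data-sink="450 273" d="M569 220l-30 4-27 8-30 2-9 2-9 9-19 40-19 26-14 22 0 17 8 36 35-4 40 8 30 1 29 11 11 9 18-39 5-45-4-30-7-25z"/><path data-summit="290 395" data-sink="450 273" d="M345 192l-4 0-8 6-39 40-17 11 29 44 6 15 0 16-20 42-2 27 42-7 15 0 25 5 30 0 17-3 1-7-8-31 0-17 14-22 19-26 6-12-1-10-16-16-48-24z"/><path data-summit="270 107" data-sink="155 287" d="M240 55l-4 5-38 8-17 7 9 33 0 32-6 16-4 44-20 55-4 33 35 0 42-22 24-7 20-10-11-19-6-23 2-24 8-22 4-24-3-30-27-42z"/><path data-summit="131 101" data-sink="135 17" d="M149 16l-89 0-5 8-11 45 5 99 3 15 17 16 46-46 15-51 8-6 42-21-12-27z"/><path data-summit="542 116" data-sink="350 17" d="M527 16l-182 0-5 13-4 27 0 54 44-4 40-9 9 0 78-25 8 0 6 2-3-8 10-42z"/><path data-summit="131 101" data-sink="155 287" d="M180 76l-42 20-8 6-15 51-45 45 22 26 12 31 10 15 12 14 14 8 16-5 7-44 18-51 3-36 6-16 0-32z"/><path data-summit="17 408" data-sink="140 564" d="M17 420l-1 171 55 1 7-17 8-9 10-6 17 0 25 5-12-19-5-13 1-36-18-9-16-15-9-14-13-11-25-16z"/><path data-summit="290 395" data-sink="140 564" d="M252 490l-10 12-6 3-18 0-36-11-59 4-2 6 0 29 5 13 13 18-43-4-10 6-8 9-5 7-1 9 174 1 2-16-1-19-5-17 0-22z"/><path data-summit="542 116" data-sink="591 18" d="M591 16l-63 0-10 50 23 45 18 48 5 17 5 42 10 0 13-3z"/><path data-summit="564 413" data-sink="591 591" d="M591 409l-26 4-11 43-1 29-5 19-18 44 0 44 62-1z"/>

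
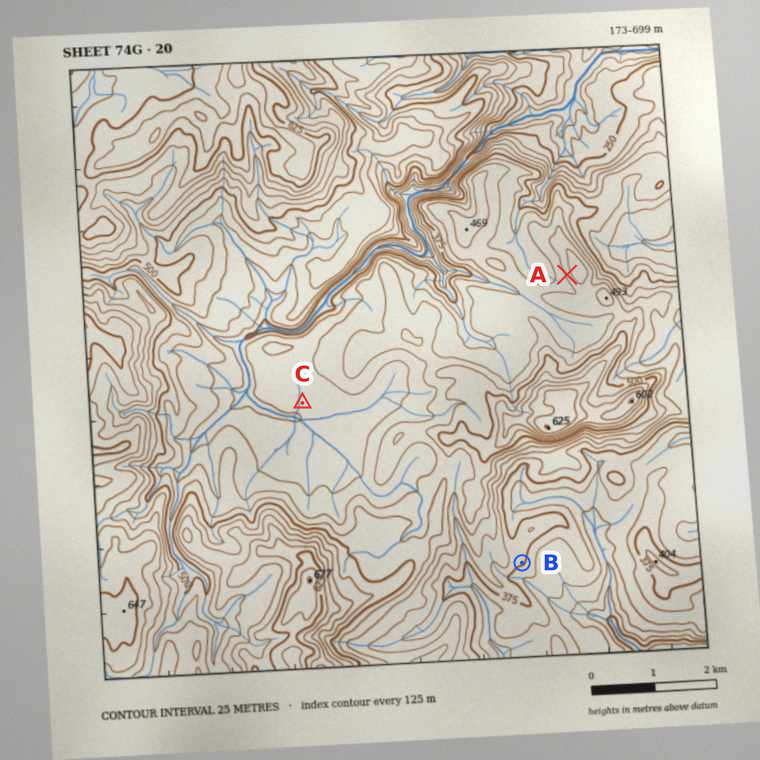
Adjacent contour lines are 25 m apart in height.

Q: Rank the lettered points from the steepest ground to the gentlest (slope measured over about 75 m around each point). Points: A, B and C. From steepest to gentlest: A B C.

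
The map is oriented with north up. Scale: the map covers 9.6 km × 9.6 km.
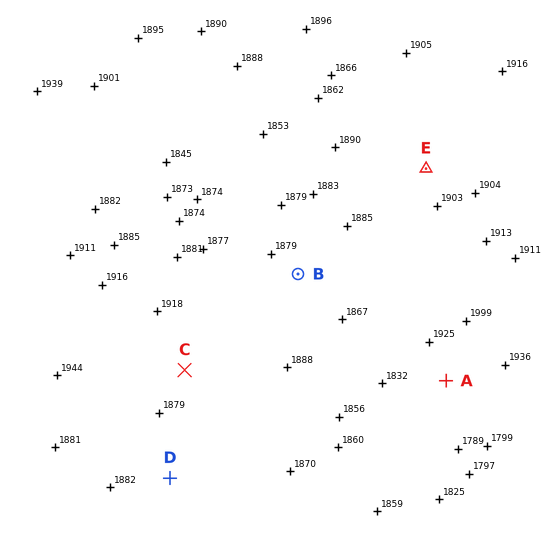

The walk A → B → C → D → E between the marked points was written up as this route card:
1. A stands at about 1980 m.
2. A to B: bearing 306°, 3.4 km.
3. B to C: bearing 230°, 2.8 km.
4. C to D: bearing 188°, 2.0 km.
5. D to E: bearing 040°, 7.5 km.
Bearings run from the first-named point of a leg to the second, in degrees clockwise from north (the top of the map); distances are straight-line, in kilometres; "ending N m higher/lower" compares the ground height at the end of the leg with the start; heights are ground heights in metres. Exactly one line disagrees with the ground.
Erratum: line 1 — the height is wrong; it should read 1870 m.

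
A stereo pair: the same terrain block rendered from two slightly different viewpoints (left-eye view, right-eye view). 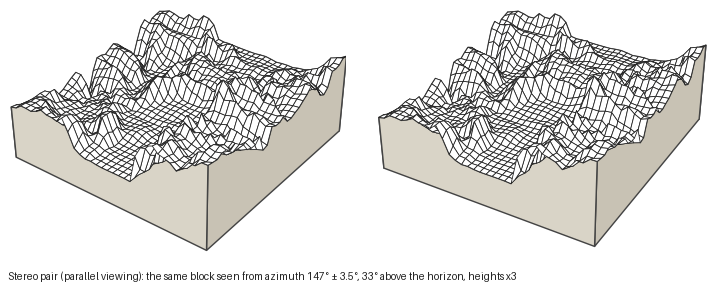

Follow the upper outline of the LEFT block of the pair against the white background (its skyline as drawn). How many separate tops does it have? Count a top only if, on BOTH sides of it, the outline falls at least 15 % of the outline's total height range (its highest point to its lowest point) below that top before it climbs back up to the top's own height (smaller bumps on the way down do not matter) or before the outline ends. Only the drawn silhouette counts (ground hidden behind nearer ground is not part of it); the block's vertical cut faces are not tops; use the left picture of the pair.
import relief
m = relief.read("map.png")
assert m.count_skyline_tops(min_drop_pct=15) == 2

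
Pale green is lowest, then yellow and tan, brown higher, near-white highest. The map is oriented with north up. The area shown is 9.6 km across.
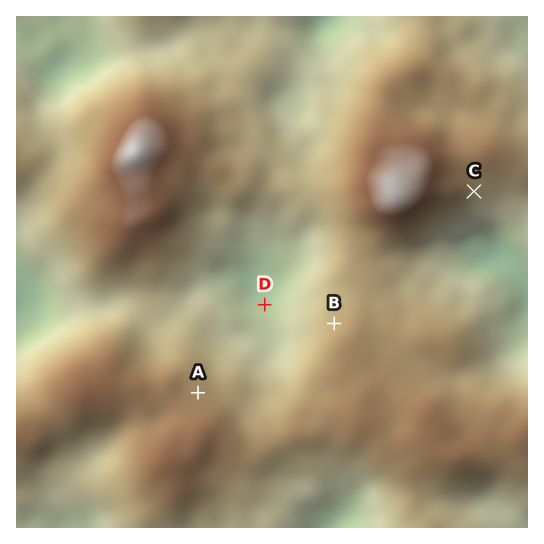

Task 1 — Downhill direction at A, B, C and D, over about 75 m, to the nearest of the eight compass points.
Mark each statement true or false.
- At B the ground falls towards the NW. true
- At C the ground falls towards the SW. false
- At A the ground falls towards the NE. true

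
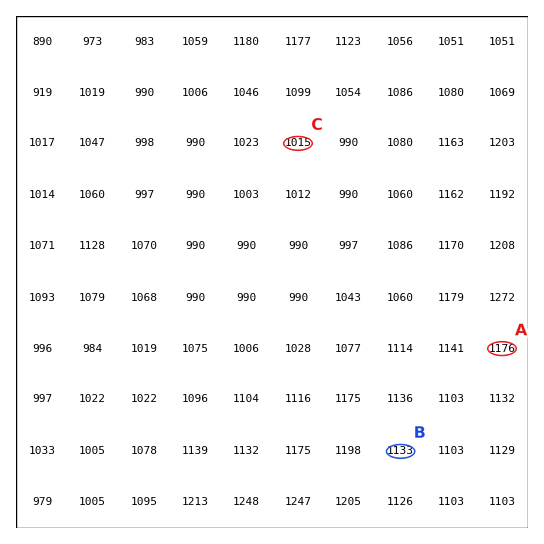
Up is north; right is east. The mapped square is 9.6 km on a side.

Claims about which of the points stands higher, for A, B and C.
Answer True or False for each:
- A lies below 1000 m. False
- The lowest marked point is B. False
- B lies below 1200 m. True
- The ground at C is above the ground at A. False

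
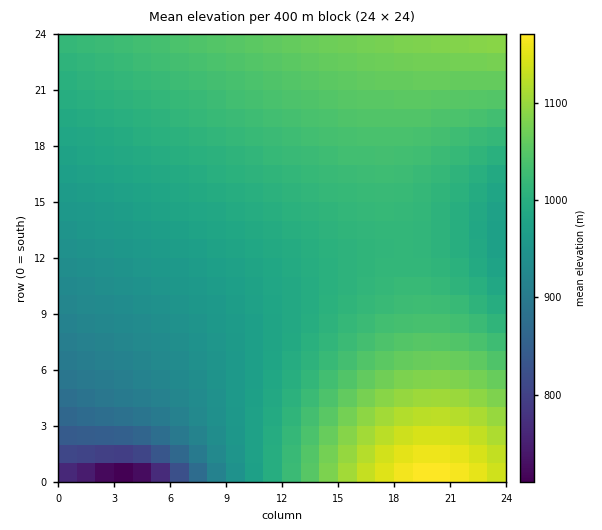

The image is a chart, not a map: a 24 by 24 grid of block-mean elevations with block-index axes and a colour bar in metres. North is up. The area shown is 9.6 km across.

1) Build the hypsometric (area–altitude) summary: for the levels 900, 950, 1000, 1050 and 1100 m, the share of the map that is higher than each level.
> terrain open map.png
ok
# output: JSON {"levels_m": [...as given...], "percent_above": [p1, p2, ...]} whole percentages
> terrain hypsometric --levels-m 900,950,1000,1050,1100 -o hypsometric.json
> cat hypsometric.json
{"levels_m": [900, 950, 1000, 1050, 1100], "percent_above": [94, 83, 58, 19, 6]}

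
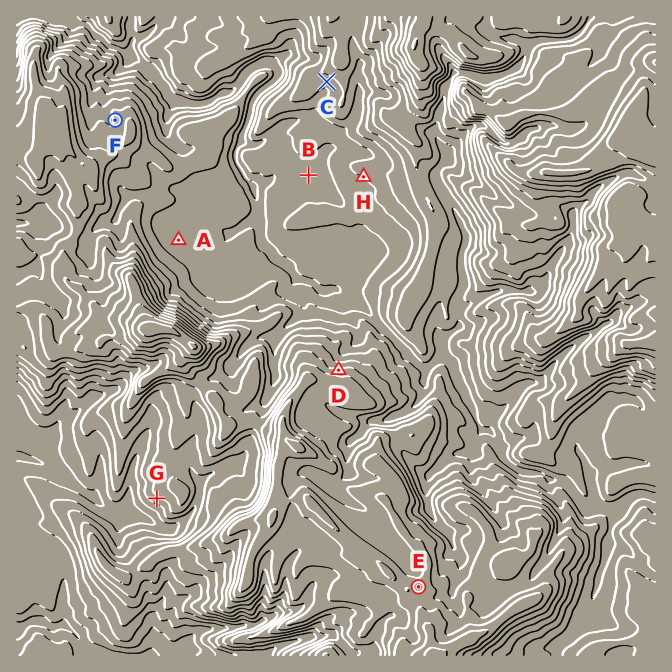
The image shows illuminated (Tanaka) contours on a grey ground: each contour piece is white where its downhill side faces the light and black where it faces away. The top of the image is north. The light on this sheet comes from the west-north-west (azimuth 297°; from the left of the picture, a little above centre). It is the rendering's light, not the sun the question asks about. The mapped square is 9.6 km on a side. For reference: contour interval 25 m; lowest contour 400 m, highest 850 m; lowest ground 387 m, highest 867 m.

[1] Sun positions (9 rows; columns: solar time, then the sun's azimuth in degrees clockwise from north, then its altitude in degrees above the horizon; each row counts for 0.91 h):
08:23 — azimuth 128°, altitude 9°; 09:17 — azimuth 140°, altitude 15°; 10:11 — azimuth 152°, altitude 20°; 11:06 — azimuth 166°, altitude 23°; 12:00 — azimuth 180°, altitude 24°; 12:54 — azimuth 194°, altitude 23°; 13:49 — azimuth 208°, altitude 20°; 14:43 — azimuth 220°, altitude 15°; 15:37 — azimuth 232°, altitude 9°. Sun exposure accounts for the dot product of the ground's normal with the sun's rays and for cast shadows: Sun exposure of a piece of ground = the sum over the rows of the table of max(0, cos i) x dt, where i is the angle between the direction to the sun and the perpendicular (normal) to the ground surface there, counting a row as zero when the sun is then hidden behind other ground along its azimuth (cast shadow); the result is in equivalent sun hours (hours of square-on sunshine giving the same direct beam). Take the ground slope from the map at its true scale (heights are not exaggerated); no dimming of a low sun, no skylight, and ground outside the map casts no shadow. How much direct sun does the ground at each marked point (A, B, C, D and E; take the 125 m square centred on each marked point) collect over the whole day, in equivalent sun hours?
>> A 2.3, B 2.3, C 3.2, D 0.9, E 2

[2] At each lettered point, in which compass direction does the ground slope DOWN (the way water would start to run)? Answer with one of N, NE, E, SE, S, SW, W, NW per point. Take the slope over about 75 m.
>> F W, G SW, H SW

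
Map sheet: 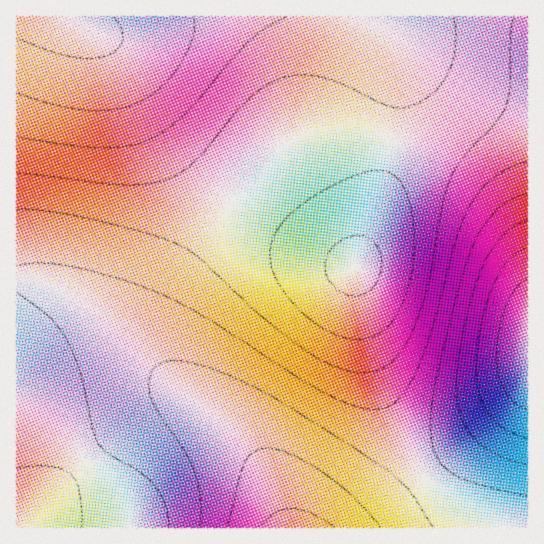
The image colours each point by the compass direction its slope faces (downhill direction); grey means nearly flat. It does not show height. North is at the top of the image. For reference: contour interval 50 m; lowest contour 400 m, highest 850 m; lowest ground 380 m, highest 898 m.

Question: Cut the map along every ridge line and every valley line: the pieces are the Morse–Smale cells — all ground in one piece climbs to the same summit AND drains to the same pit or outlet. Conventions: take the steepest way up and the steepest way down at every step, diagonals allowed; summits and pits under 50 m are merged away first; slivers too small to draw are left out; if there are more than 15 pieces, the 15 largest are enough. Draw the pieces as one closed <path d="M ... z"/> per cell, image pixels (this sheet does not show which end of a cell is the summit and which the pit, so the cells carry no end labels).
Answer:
<path d="M527 16l-460 1 36 22 16 15 33 57 28 40 18 21 32 29 30-35 18-18 11-7 26-5 38 0 42 5 27 7 20 8 37 25 14 14 18 23 12 21 4 14z"/><path d="M353 136l-38 0-22 4-10 4-23 22-29 36 43 30 41 20 40 15 13 79 19 64 17 37 22 30 67-57 35-38 0-128-9-23-14-21-24-27-15-12-21-14-23-9-27-7z"/><path d="M230 201l-41 53-22 39-8 20-4 18 1 19 4 12 12 19 10 10 44 33 29 31 21 38 11 35 78 0 60-51-21-30-17-37-19-64-13-79-40-15-41-20z"/><path d="M66 16l-50 1 0 261 37 9 40 22 29 24 52 51-11-17-7-17-1-19 4-18 10-26 18-29 42-57-30-28-19-22-28-40-33-57-16-15z"/><path d="M21 279l-5 0 0 123 26 17 45 42 30 38 10 18 3 11 157-1-11-34-11-22-16-22-22-24-54-41-51-51-29-24-40-22z"/><path d="M17 403l-1 124 113 1-2-11-10-18-30-38-45-42z"/><path d="M527 383l-34 37-66 57 0 2 26 26 24 16 17 7 34-1z"/><path d="M426 477l-61 50 128 0-16-6-14-8-10-8z"/>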